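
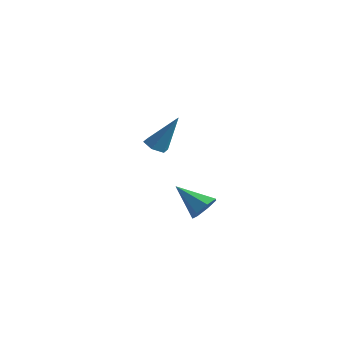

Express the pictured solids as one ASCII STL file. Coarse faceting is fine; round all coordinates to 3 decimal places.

solid 
facet normal 0.816 0.127 -0.565
outer loop
vertex 0.733 -0.015 -2.614
vertex 0.319 -0.335 -3.284
vertex 0.369 0.474 -3.03
endloop
endfacet
facet normal -0.015 0.641 0.767
outer loop
vertex 0.733 -0.015 -2.614
vertex 0.369 0.474 -3.03
vertex -1.279 -0.585 -2.176
endloop
endfacet
facet normal 0.815 0.127 -0.566
outer loop
vertex 0.369 0.474 -3.03
vertex 0.319 -0.335 -3.284
vertex -0.033 0.353 -3.636
endloop
endfacet
facet normal -0.480 0.865 0.146
outer loop
vertex 0.369 0.474 -3.03
vertex -0.033 0.353 -3.636
vertex -1.279 -0.585 -2.176
endloop
endfacet
facet normal 0.815 0.128 -0.565
outer loop
vertex -0.033 0.353 -3.636
vertex 0.319 -0.335 -3.284
vertex -0.17 -0.286 -3.978
endloop
endfacet
facet normal -0.808 0.403 -0.430
outer loop
vertex -0.033 0.353 -3.636
vertex -0.17 -0.286 -3.978
vertex -1.279 -0.585 -2.176
endloop
endfacet
facet normal 0.815 0.126 -0.565
outer loop
vertex -0.17 -0.286 -3.978
vertex 0.319 -0.335 -3.284
vertex 0.061 -0.963 -3.796
endloop
endfacet
facet normal -0.750 -0.398 -0.528
outer loop
vertex -0.17 -0.286 -3.978
vertex 0.061 -0.963 -3.796
vertex -1.279 -0.585 -2.176
endloop
endfacet
facet normal 0.815 0.126 -0.566
outer loop
vertex 0.061 -0.963 -3.796
vertex 0.319 -0.335 -3.284
vertex 0.486 -1.167 -3.229
endloop
endfacet
facet normal -0.351 -0.933 -0.073
outer loop
vertex 0.061 -0.963 -3.796
vertex 0.486 -1.167 -3.229
vertex -1.279 -0.585 -2.176
endloop
endfacet
facet normal 0.815 0.126 -0.565
outer loop
vertex 0.486 -1.167 -3.229
vertex 0.319 -0.335 -3.284
vertex 0.785 -0.745 -2.703
endloop
endfacet
facet normal 0.089 -0.801 0.592
outer loop
vertex 0.486 -1.167 -3.229
vertex 0.785 -0.745 -2.703
vertex -1.279 -0.585 -2.176
endloop
endfacet
facet normal 0.816 0.127 -0.565
outer loop
vertex 0.785 -0.745 -2.703
vertex 0.319 -0.335 -3.284
vertex 0.733 -0.015 -2.614
endloop
endfacet
facet normal 0.239 -0.101 0.966
outer loop
vertex 0.785 -0.745 -2.703
vertex 0.733 -0.015 -2.614
vertex -1.279 -0.585 -2.176
endloop
endfacet
facet normal -0.408 -0.285 -0.868
outer loop
vertex 0.333 -3.145 1.76
vertex -0.011 -3.612 2.075
vertex -0.268 -3.009 1.998
endloop
endfacet
facet normal 0.179 0.978 -0.106
outer loop
vertex 0.333 -3.145 1.76
vertex -0.268 -3.009 1.998
vertex 0.851 -3.008 3.905
endloop
endfacet
facet normal -0.409 -0.285 -0.867
outer loop
vertex -0.268 -3.009 1.998
vertex -0.011 -3.612 2.075
vertex -0.611 -3.475 2.313
endloop
endfacet
facet normal -0.617 0.699 0.362
outer loop
vertex -0.268 -3.009 1.998
vertex -0.611 -3.475 2.313
vertex 0.851 -3.008 3.905
endloop
endfacet
facet normal -0.409 -0.286 -0.867
outer loop
vertex -0.611 -3.475 2.313
vertex -0.011 -3.612 2.075
vertex -0.355 -4.078 2.391
endloop
endfacet
facet normal -0.691 -0.203 0.694
outer loop
vertex -0.611 -3.475 2.313
vertex -0.355 -4.078 2.391
vertex 0.851 -3.008 3.905
endloop
endfacet
facet normal -0.408 -0.286 -0.867
outer loop
vertex -0.355 -4.078 2.391
vertex -0.011 -3.612 2.075
vertex 0.246 -4.215 2.153
endloop
endfacet
facet normal 0.033 -0.828 0.559
outer loop
vertex -0.355 -4.078 2.391
vertex 0.246 -4.215 2.153
vertex 0.851 -3.008 3.905
endloop
endfacet
facet normal -0.407 -0.286 -0.867
outer loop
vertex 0.246 -4.215 2.153
vertex -0.011 -3.612 2.075
vertex 0.589 -3.748 1.838
endloop
endfacet
facet normal 0.831 -0.549 0.091
outer loop
vertex 0.246 -4.215 2.153
vertex 0.589 -3.748 1.838
vertex 0.851 -3.008 3.905
endloop
endfacet
facet normal -0.407 -0.285 -0.868
outer loop
vertex 0.589 -3.748 1.838
vertex -0.011 -3.612 2.075
vertex 0.333 -3.145 1.76
endloop
endfacet
facet normal 0.904 0.353 -0.241
outer loop
vertex 0.589 -3.748 1.838
vertex 0.333 -3.145 1.76
vertex 0.851 -3.008 3.905
endloop
endfacet

endsolid


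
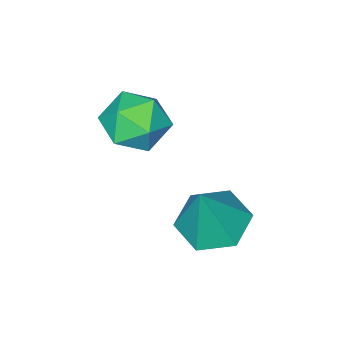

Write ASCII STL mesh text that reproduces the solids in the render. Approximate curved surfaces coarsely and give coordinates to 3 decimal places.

solid 
facet normal -0.366 -0.121 -0.923
outer loop
vertex -3.309 1.97 -3.326
vertex -4.057 2.662 -3.12
vertex -3.152 2.98 -3.521
endloop
endfacet
facet normal 0.987 -0.138 0.081
outer loop
vertex -3.309 1.97 -3.326
vertex -3.152 2.98 -3.521
vertex -3.343 2.898 -1.32
endloop
endfacet
facet normal -0.367 -0.120 -0.923
outer loop
vertex -3.152 2.98 -3.521
vertex -4.057 2.662 -3.12
vertex -3.9 3.672 -3.314
endloop
endfacet
facet normal 0.689 0.719 0.087
outer loop
vertex -3.152 2.98 -3.521
vertex -3.9 3.672 -3.314
vertex -3.343 2.898 -1.32
endloop
endfacet
facet normal -0.366 -0.120 -0.923
outer loop
vertex -3.9 3.672 -3.314
vertex -4.057 2.662 -3.12
vertex -4.806 3.354 -2.913
endloop
endfacet
facet normal -0.145 0.908 0.393
outer loop
vertex -3.9 3.672 -3.314
vertex -4.806 3.354 -2.913
vertex -3.343 2.898 -1.32
endloop
endfacet
facet normal -0.366 -0.120 -0.923
outer loop
vertex -4.806 3.354 -2.913
vertex -4.057 2.662 -3.12
vertex -4.963 2.345 -2.719
endloop
endfacet
facet normal -0.680 0.239 0.693
outer loop
vertex -4.806 3.354 -2.913
vertex -4.963 2.345 -2.719
vertex -3.343 2.898 -1.32
endloop
endfacet
facet normal -0.366 -0.121 -0.923
outer loop
vertex -4.963 2.345 -2.719
vertex -4.057 2.662 -3.12
vertex -4.214 1.653 -2.925
endloop
endfacet
facet normal -0.382 -0.618 0.687
outer loop
vertex -4.963 2.345 -2.719
vertex -4.214 1.653 -2.925
vertex -3.343 2.898 -1.32
endloop
endfacet
facet normal -0.366 -0.121 -0.923
outer loop
vertex -4.214 1.653 -2.925
vertex -4.057 2.662 -3.12
vertex -3.309 1.97 -3.326
endloop
endfacet
facet normal 0.451 -0.807 0.381
outer loop
vertex -4.214 1.653 -2.925
vertex -3.309 1.97 -3.326
vertex -3.343 2.898 -1.32
endloop
endfacet
facet normal -0.300 0.823 0.483
outer loop
vertex -4.216 0.991 -0.374
vertex -3.946 0.568 0.514
vertex -3.272 1.123 -0.013
endloop
endfacet
facet normal -0.071 0.982 -0.174
outer loop
vertex -4.216 0.991 -0.374
vertex -3.272 1.123 -0.013
vertex -3.417 0.937 -1.005
endloop
endfacet
facet normal -0.464 0.612 -0.640
outer loop
vertex -4.216 0.991 -0.374
vertex -3.417 0.937 -1.005
vertex -4.181 0.267 -1.092
endloop
endfacet
facet normal -0.936 0.224 -0.272
outer loop
vertex -4.216 0.991 -0.374
vertex -4.181 0.267 -1.092
vertex -4.508 0.039 -0.153
endloop
endfacet
facet normal -0.834 0.354 0.422
outer loop
vertex -4.216 0.991 -0.374
vertex -4.508 0.039 -0.153
vertex -3.946 0.568 0.514
endloop
endfacet
facet normal 0.605 0.762 -0.231
outer loop
vertex -3.417 0.937 -1.005
vertex -3.272 1.123 -0.013
vertex -2.652 0.481 -0.507
endloop
endfacet
facet normal 0.235 0.504 0.831
outer loop
vertex -3.272 1.123 -0.013
vertex -3.946 0.568 0.514
vertex -2.979 0.253 0.432
endloop
endfacet
facet normal -0.630 -0.256 0.733
outer loop
vertex -3.946 0.568 0.514
vertex -4.508 0.039 -0.153
vertex -3.743 -0.417 0.345
endloop
endfacet
facet normal -0.794 -0.467 -0.390
outer loop
vertex -4.508 0.039 -0.153
vertex -4.181 0.267 -1.092
vertex -3.888 -0.603 -0.647
endloop
endfacet
facet normal -0.031 0.163 -0.986
outer loop
vertex -4.181 0.267 -1.092
vertex -3.417 0.937 -1.005
vertex -3.214 -0.048 -1.174
endloop
endfacet
facet normal 0.936 -0.224 0.272
outer loop
vertex -2.944 -0.471 -0.286
vertex -2.652 0.481 -0.507
vertex -2.979 0.253 0.432
endloop
endfacet
facet normal 0.464 -0.612 0.640
outer loop
vertex -2.944 -0.471 -0.286
vertex -2.979 0.253 0.432
vertex -3.743 -0.417 0.345
endloop
endfacet
facet normal 0.071 -0.982 0.174
outer loop
vertex -2.944 -0.471 -0.286
vertex -3.743 -0.417 0.345
vertex -3.888 -0.603 -0.647
endloop
endfacet
facet normal 0.300 -0.823 -0.483
outer loop
vertex -2.944 -0.471 -0.286
vertex -3.888 -0.603 -0.647
vertex -3.214 -0.048 -1.174
endloop
endfacet
facet normal 0.834 -0.354 -0.422
outer loop
vertex -2.944 -0.471 -0.286
vertex -3.214 -0.048 -1.174
vertex -2.652 0.481 -0.507
endloop
endfacet
facet normal 0.794 0.467 0.390
outer loop
vertex -2.979 0.253 0.432
vertex -2.652 0.481 -0.507
vertex -3.272 1.123 -0.013
endloop
endfacet
facet normal 0.031 -0.163 0.986
outer loop
vertex -3.743 -0.417 0.345
vertex -2.979 0.253 0.432
vertex -3.946 0.568 0.514
endloop
endfacet
facet normal -0.605 -0.762 0.231
outer loop
vertex -3.888 -0.603 -0.647
vertex -3.743 -0.417 0.345
vertex -4.508 0.039 -0.153
endloop
endfacet
facet normal -0.235 -0.504 -0.831
outer loop
vertex -3.214 -0.048 -1.174
vertex -3.888 -0.603 -0.647
vertex -4.181 0.267 -1.092
endloop
endfacet
facet normal 0.630 0.256 -0.733
outer loop
vertex -2.652 0.481 -0.507
vertex -3.214 -0.048 -1.174
vertex -3.417 0.937 -1.005
endloop
endfacet

endsolid


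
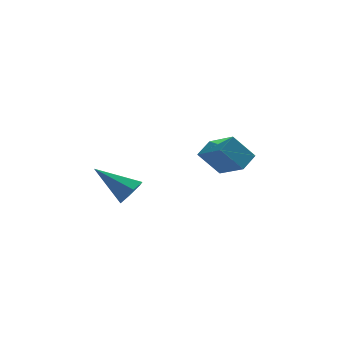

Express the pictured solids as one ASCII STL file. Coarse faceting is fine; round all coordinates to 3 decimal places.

solid 
facet normal 0.727 -0.386 -0.568
outer loop
vertex -0.253 -4.003 2.273
vertex -0.647 -3.986 1.757
vertex -0.269 -3.476 1.894
endloop
endfacet
facet normal 0.428 0.536 0.727
outer loop
vertex -0.253 -4.003 2.273
vertex -0.269 -3.476 1.894
vertex -1.913 -3.314 2.743
endloop
endfacet
facet normal 0.727 -0.387 -0.567
outer loop
vertex -0.269 -3.476 1.894
vertex -0.647 -3.986 1.757
vertex -0.663 -3.459 1.377
endloop
endfacet
facet normal 0.083 0.996 -0.030
outer loop
vertex -0.269 -3.476 1.894
vertex -0.663 -3.459 1.377
vertex -1.913 -3.314 2.743
endloop
endfacet
facet normal 0.727 -0.387 -0.567
outer loop
vertex -0.663 -3.459 1.377
vertex -0.647 -3.986 1.757
vertex -1.041 -3.969 1.24
endloop
endfacet
facet normal -0.570 0.579 -0.583
outer loop
vertex -0.663 -3.459 1.377
vertex -1.041 -3.969 1.24
vertex -1.913 -3.314 2.743
endloop
endfacet
facet normal 0.727 -0.387 -0.567
outer loop
vertex -1.041 -3.969 1.24
vertex -0.647 -3.986 1.757
vertex -1.026 -4.497 1.62
endloop
endfacet
facet normal -0.876 -0.298 -0.379
outer loop
vertex -1.041 -3.969 1.24
vertex -1.026 -4.497 1.62
vertex -1.913 -3.314 2.743
endloop
endfacet
facet normal 0.727 -0.387 -0.568
outer loop
vertex -1.026 -4.497 1.62
vertex -0.647 -3.986 1.757
vertex -0.632 -4.514 2.136
endloop
endfacet
facet normal -0.530 -0.758 0.380
outer loop
vertex -1.026 -4.497 1.62
vertex -0.632 -4.514 2.136
vertex -1.913 -3.314 2.743
endloop
endfacet
facet normal 0.727 -0.387 -0.568
outer loop
vertex -0.632 -4.514 2.136
vertex -0.647 -3.986 1.757
vertex -0.253 -4.003 2.273
endloop
endfacet
facet normal 0.122 -0.341 0.932
outer loop
vertex -0.632 -4.514 2.136
vertex -0.253 -4.003 2.273
vertex -1.913 -3.314 2.743
endloop
endfacet
facet normal -0.642 0.063 0.764
outer loop
vertex 2.84 -2.441 3.051
vertex 3.391 -1.863 3.466
vertex 2.148 -1.295 2.375
endloop
endfacet
facet normal -0.612 -0.642 -0.462
outer loop
vertex 2.989 -1.377 1.374
vertex 2.84 -2.441 3.051
vertex 2.148 -1.295 2.375
endloop
endfacet
facet normal -0.642 0.062 0.764
outer loop
vertex 2.148 -1.295 2.375
vertex 3.391 -1.863 3.466
vertex 2.699 -0.717 2.791
endloop
endfacet
facet normal -0.462 0.764 -0.450
outer loop
vertex 2.699 -0.717 2.791
vertex 2.989 -1.377 1.374
vertex 2.148 -1.295 2.375
endloop
endfacet
facet normal 0.462 -0.764 0.451
outer loop
vertex 2.84 -2.441 3.051
vertex 4.232 -1.945 2.465
vertex 3.391 -1.863 3.466
endloop
endfacet
facet normal -0.612 -0.642 -0.462
outer loop
vertex 3.681 -2.523 2.049
vertex 2.84 -2.441 3.051
vertex 2.989 -1.377 1.374
endloop
endfacet
facet normal 0.462 -0.764 0.450
outer loop
vertex 3.681 -2.523 2.049
vertex 4.232 -1.945 2.465
vertex 2.84 -2.441 3.051
endloop
endfacet
facet normal 0.612 0.642 0.462
outer loop
vertex 3.391 -1.863 3.466
vertex 4.232 -1.945 2.465
vertex 2.699 -0.717 2.791
endloop
endfacet
facet normal -0.462 0.764 -0.450
outer loop
vertex 3.54 -0.799 1.789
vertex 2.989 -1.377 1.374
vertex 2.699 -0.717 2.791
endloop
endfacet
facet normal 0.612 0.642 0.461
outer loop
vertex 2.699 -0.717 2.791
vertex 4.232 -1.945 2.465
vertex 3.54 -0.799 1.789
endloop
endfacet
facet normal 0.642 -0.063 -0.764
outer loop
vertex 3.54 -0.799 1.789
vertex 3.681 -2.523 2.049
vertex 2.989 -1.377 1.374
endloop
endfacet
facet normal 0.642 -0.063 -0.764
outer loop
vertex 4.232 -1.945 2.465
vertex 3.681 -2.523 2.049
vertex 3.54 -0.799 1.789
endloop
endfacet

endsolid


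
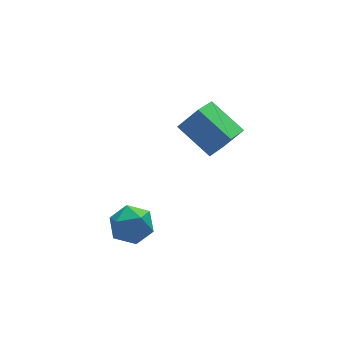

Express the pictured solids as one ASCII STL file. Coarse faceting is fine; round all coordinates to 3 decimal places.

solid 
facet normal -0.655 0.118 -0.746
outer loop
vertex 2.704 -1.898 1.329
vertex 1.821 -0.414 2.34
vertex 3.807 -0.709 0.548
endloop
endfacet
facet normal 0.441 -0.741 -0.505
outer loop
vertex 4.679 -0.866 1.54
vertex 2.704 -1.898 1.329
vertex 3.807 -0.709 0.548
endloop
endfacet
facet normal -0.656 0.118 -0.746
outer loop
vertex 3.807 -0.709 0.548
vertex 1.821 -0.414 2.34
vertex 2.924 0.774 1.558
endloop
endfacet
facet normal 0.613 0.660 -0.434
outer loop
vertex 2.924 0.774 1.558
vertex 4.679 -0.866 1.54
vertex 3.807 -0.709 0.548
endloop
endfacet
facet normal -0.613 -0.660 0.434
outer loop
vertex 2.704 -1.898 1.329
vertex 2.693 -0.571 3.332
vertex 1.821 -0.414 2.34
endloop
endfacet
facet normal 0.442 -0.742 -0.504
outer loop
vertex 3.576 -2.054 2.322
vertex 2.704 -1.898 1.329
vertex 4.679 -0.866 1.54
endloop
endfacet
facet normal -0.613 -0.660 0.434
outer loop
vertex 3.576 -2.054 2.322
vertex 2.693 -0.571 3.332
vertex 2.704 -1.898 1.329
endloop
endfacet
facet normal -0.441 0.742 0.505
outer loop
vertex 1.821 -0.414 2.34
vertex 2.693 -0.571 3.332
vertex 2.924 0.774 1.558
endloop
endfacet
facet normal 0.613 0.660 -0.434
outer loop
vertex 3.796 0.618 2.551
vertex 4.679 -0.866 1.54
vertex 2.924 0.774 1.558
endloop
endfacet
facet normal -0.442 0.742 0.505
outer loop
vertex 2.924 0.774 1.558
vertex 2.693 -0.571 3.332
vertex 3.796 0.618 2.551
endloop
endfacet
facet normal 0.656 -0.118 0.746
outer loop
vertex 3.796 0.618 2.551
vertex 3.576 -2.054 2.322
vertex 4.679 -0.866 1.54
endloop
endfacet
facet normal 0.655 -0.118 0.746
outer loop
vertex 2.693 -0.571 3.332
vertex 3.576 -2.054 2.322
vertex 3.796 0.618 2.551
endloop
endfacet
facet normal -0.781 0.395 -0.484
outer loop
vertex -1.67 -3.192 -1.074
vertex -2.293 -3.885 -0.634
vertex -2.122 -2.98 -0.172
endloop
endfacet
facet normal -0.286 0.891 -0.353
outer loop
vertex -1.67 -3.192 -1.074
vertex -2.122 -2.98 -0.172
vertex -1.135 -2.725 -0.327
endloop
endfacet
facet normal 0.324 0.680 -0.657
outer loop
vertex -1.67 -3.192 -1.074
vertex -1.135 -2.725 -0.327
vertex -0.697 -3.473 -0.885
endloop
endfacet
facet normal 0.205 0.054 -0.977
outer loop
vertex -1.67 -3.192 -1.074
vertex -0.697 -3.473 -0.885
vertex -1.413 -4.189 -1.075
endloop
endfacet
facet normal -0.478 -0.122 -0.870
outer loop
vertex -1.67 -3.192 -1.074
vertex -1.413 -4.189 -1.075
vertex -2.293 -3.885 -0.634
endloop
endfacet
facet normal -0.181 0.917 0.354
outer loop
vertex -1.135 -2.725 -0.327
vertex -2.122 -2.98 -0.172
vertex -1.427 -3.131 0.575
endloop
endfacet
facet normal -0.983 0.114 0.141
outer loop
vertex -2.122 -2.98 -0.172
vertex -2.293 -3.885 -0.634
vertex -2.143 -3.847 0.385
endloop
endfacet
facet normal -0.493 -0.723 -0.485
outer loop
vertex -2.293 -3.885 -0.634
vertex -1.413 -4.189 -1.075
vertex -1.705 -4.595 -0.173
endloop
endfacet
facet normal 0.612 -0.438 -0.658
outer loop
vertex -1.413 -4.189 -1.075
vertex -0.697 -3.473 -0.885
vertex -0.718 -4.34 -0.328
endloop
endfacet
facet normal 0.805 0.576 -0.140
outer loop
vertex -0.697 -3.473 -0.885
vertex -1.135 -2.725 -0.327
vertex -0.547 -3.435 0.134
endloop
endfacet
facet normal -0.205 -0.054 0.977
outer loop
vertex -1.17 -4.128 0.574
vertex -1.427 -3.131 0.575
vertex -2.143 -3.847 0.385
endloop
endfacet
facet normal -0.324 -0.680 0.657
outer loop
vertex -1.17 -4.128 0.574
vertex -2.143 -3.847 0.385
vertex -1.705 -4.595 -0.173
endloop
endfacet
facet normal 0.286 -0.891 0.353
outer loop
vertex -1.17 -4.128 0.574
vertex -1.705 -4.595 -0.173
vertex -0.718 -4.34 -0.328
endloop
endfacet
facet normal 0.781 -0.395 0.484
outer loop
vertex -1.17 -4.128 0.574
vertex -0.718 -4.34 -0.328
vertex -0.547 -3.435 0.134
endloop
endfacet
facet normal 0.478 0.122 0.870
outer loop
vertex -1.17 -4.128 0.574
vertex -0.547 -3.435 0.134
vertex -1.427 -3.131 0.575
endloop
endfacet
facet normal -0.612 0.438 0.658
outer loop
vertex -2.143 -3.847 0.385
vertex -1.427 -3.131 0.575
vertex -2.122 -2.98 -0.172
endloop
endfacet
facet normal -0.805 -0.576 0.140
outer loop
vertex -1.705 -4.595 -0.173
vertex -2.143 -3.847 0.385
vertex -2.293 -3.885 -0.634
endloop
endfacet
facet normal 0.181 -0.917 -0.354
outer loop
vertex -0.718 -4.34 -0.328
vertex -1.705 -4.595 -0.173
vertex -1.413 -4.189 -1.075
endloop
endfacet
facet normal 0.983 -0.114 -0.141
outer loop
vertex -0.547 -3.435 0.134
vertex -0.718 -4.34 -0.328
vertex -0.697 -3.473 -0.885
endloop
endfacet
facet normal 0.493 0.723 0.485
outer loop
vertex -1.427 -3.131 0.575
vertex -0.547 -3.435 0.134
vertex -1.135 -2.725 -0.327
endloop
endfacet

endsolid


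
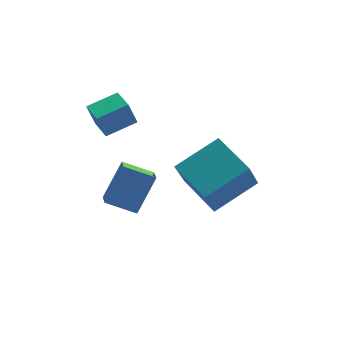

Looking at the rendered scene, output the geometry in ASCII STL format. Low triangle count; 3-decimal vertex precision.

solid 
facet normal -0.956 -0.060 -0.286
outer loop
vertex -4.113 2.317 1.66
vertex -4.152 3.451 1.553
vertex -3.788 2.227 0.592
endloop
endfacet
facet normal 0.034 -0.995 0.094
outer loop
vertex -2.468 2.309 0.987
vertex -4.113 2.317 1.66
vertex -3.788 2.227 0.592
endloop
endfacet
facet normal -0.956 -0.060 -0.286
outer loop
vertex -3.788 2.227 0.592
vertex -4.152 3.451 1.553
vertex -3.827 3.361 0.485
endloop
endfacet
facet normal 0.290 -0.080 -0.954
outer loop
vertex -3.827 3.361 0.485
vertex -2.468 2.309 0.987
vertex -3.788 2.227 0.592
endloop
endfacet
facet normal -0.290 0.080 0.954
outer loop
vertex -4.113 2.317 1.66
vertex -2.832 3.533 1.948
vertex -4.152 3.451 1.553
endloop
endfacet
facet normal 0.034 -0.995 0.094
outer loop
vertex -2.793 2.399 2.055
vertex -4.113 2.317 1.66
vertex -2.468 2.309 0.987
endloop
endfacet
facet normal -0.290 0.080 0.954
outer loop
vertex -2.793 2.399 2.055
vertex -2.832 3.533 1.948
vertex -4.113 2.317 1.66
endloop
endfacet
facet normal -0.034 0.995 -0.094
outer loop
vertex -4.152 3.451 1.553
vertex -2.832 3.533 1.948
vertex -3.827 3.361 0.485
endloop
endfacet
facet normal 0.290 -0.080 -0.954
outer loop
vertex -2.507 3.443 0.88
vertex -2.468 2.309 0.987
vertex -3.827 3.361 0.485
endloop
endfacet
facet normal -0.034 0.995 -0.094
outer loop
vertex -3.827 3.361 0.485
vertex -2.832 3.533 1.948
vertex -2.507 3.443 0.88
endloop
endfacet
facet normal 0.956 0.060 0.286
outer loop
vertex -2.507 3.443 0.88
vertex -2.793 2.399 2.055
vertex -2.468 2.309 0.987
endloop
endfacet
facet normal 0.956 0.060 0.286
outer loop
vertex -2.832 3.533 1.948
vertex -2.793 2.399 2.055
vertex -2.507 3.443 0.88
endloop
endfacet
facet normal -0.536 -0.281 -0.796
outer loop
vertex -2.784 1.593 -3.999
vertex -3.931 2.19 -3.438
vertex -2.557 2.463 -4.459
endloop
endfacet
facet normal 0.814 -0.423 -0.399
outer loop
vertex -1.549 2.99 -2.962
vertex -2.784 1.593 -3.999
vertex -2.557 2.463 -4.459
endloop
endfacet
facet normal -0.536 -0.280 -0.796
outer loop
vertex -2.557 2.463 -4.459
vertex -3.931 2.19 -3.438
vertex -3.704 3.06 -3.897
endloop
endfacet
facet normal 0.225 0.861 -0.455
outer loop
vertex -3.704 3.06 -3.897
vertex -1.549 2.99 -2.962
vertex -2.557 2.463 -4.459
endloop
endfacet
facet normal -0.226 -0.861 0.455
outer loop
vertex -2.784 1.593 -3.999
vertex -2.923 2.717 -1.941
vertex -3.931 2.19 -3.438
endloop
endfacet
facet normal 0.814 -0.423 -0.399
outer loop
vertex -1.776 2.12 -2.503
vertex -2.784 1.593 -3.999
vertex -1.549 2.99 -2.962
endloop
endfacet
facet normal -0.225 -0.861 0.455
outer loop
vertex -1.776 2.12 -2.503
vertex -2.923 2.717 -1.941
vertex -2.784 1.593 -3.999
endloop
endfacet
facet normal -0.814 0.423 0.399
outer loop
vertex -3.931 2.19 -3.438
vertex -2.923 2.717 -1.941
vertex -3.704 3.06 -3.897
endloop
endfacet
facet normal 0.226 0.861 -0.455
outer loop
vertex -2.696 3.587 -2.401
vertex -1.549 2.99 -2.962
vertex -3.704 3.06 -3.897
endloop
endfacet
facet normal -0.813 0.423 0.399
outer loop
vertex -3.704 3.06 -3.897
vertex -2.923 2.717 -1.941
vertex -2.696 3.587 -2.401
endloop
endfacet
facet normal 0.536 0.280 0.797
outer loop
vertex -2.696 3.587 -2.401
vertex -1.776 2.12 -2.503
vertex -1.549 2.99 -2.962
endloop
endfacet
facet normal 0.536 0.281 0.796
outer loop
vertex -2.923 2.717 -1.941
vertex -1.776 2.12 -2.503
vertex -2.696 3.587 -2.401
endloop
endfacet
facet normal -0.356 -0.354 0.865
outer loop
vertex 0.863 -0.965 -0.251
vertex 0.338 0.878 0.287
vertex -1.074 -1.25 -1.164
endloop
endfacet
facet normal 0.264 -0.926 -0.270
outer loop
vertex -0.398 -0.578 -2.807
vertex 0.863 -0.965 -0.251
vertex -1.074 -1.25 -1.164
endloop
endfacet
facet normal -0.355 -0.354 0.865
outer loop
vertex -1.074 -1.25 -1.164
vertex 0.338 0.878 0.287
vertex -1.599 0.592 -0.626
endloop
endfacet
facet normal -0.897 -0.132 -0.423
outer loop
vertex -1.599 0.592 -0.626
vertex -0.398 -0.578 -2.807
vertex -1.074 -1.25 -1.164
endloop
endfacet
facet normal 0.897 0.132 0.423
outer loop
vertex 0.863 -0.965 -0.251
vertex 1.014 1.55 -1.356
vertex 0.338 0.878 0.287
endloop
endfacet
facet normal 0.264 -0.926 -0.271
outer loop
vertex 1.539 -0.292 -1.894
vertex 0.863 -0.965 -0.251
vertex -0.398 -0.578 -2.807
endloop
endfacet
facet normal 0.897 0.132 0.423
outer loop
vertex 1.539 -0.292 -1.894
vertex 1.014 1.55 -1.356
vertex 0.863 -0.965 -0.251
endloop
endfacet
facet normal -0.264 0.926 0.270
outer loop
vertex 0.338 0.878 0.287
vertex 1.014 1.55 -1.356
vertex -1.599 0.592 -0.626
endloop
endfacet
facet normal -0.897 -0.132 -0.423
outer loop
vertex -0.923 1.265 -2.269
vertex -0.398 -0.578 -2.807
vertex -1.599 0.592 -0.626
endloop
endfacet
facet normal -0.264 0.926 0.271
outer loop
vertex -1.599 0.592 -0.626
vertex 1.014 1.55 -1.356
vertex -0.923 1.265 -2.269
endloop
endfacet
facet normal 0.356 0.354 -0.865
outer loop
vertex -0.923 1.265 -2.269
vertex 1.539 -0.292 -1.894
vertex -0.398 -0.578 -2.807
endloop
endfacet
facet normal 0.356 0.354 -0.865
outer loop
vertex 1.014 1.55 -1.356
vertex 1.539 -0.292 -1.894
vertex -0.923 1.265 -2.269
endloop
endfacet

endsolid


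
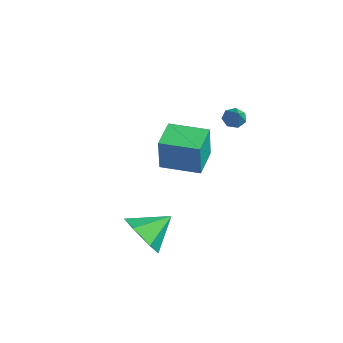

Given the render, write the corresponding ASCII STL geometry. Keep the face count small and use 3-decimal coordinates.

solid 
facet normal -0.698 0.278 -0.660
outer loop
vertex 1.266 1.23 1.089
vertex 0.922 1.257 1.464
vertex 1.232 1.622 1.29
endloop
endfacet
facet normal 0.915 0.244 -0.321
outer loop
vertex 1.266 1.23 1.089
vertex 1.232 1.622 1.29
vertex 1.758 0.923 2.256
endloop
endfacet
facet normal -0.698 0.278 -0.660
outer loop
vertex 1.232 1.622 1.29
vertex 0.922 1.257 1.464
vertex 0.965 1.74 1.622
endloop
endfacet
facet normal 0.609 0.762 0.219
outer loop
vertex 1.232 1.622 1.29
vertex 0.965 1.74 1.622
vertex 1.758 0.923 2.256
endloop
endfacet
facet normal -0.697 0.278 -0.661
outer loop
vertex 0.965 1.74 1.622
vertex 0.922 1.257 1.464
vertex 0.665 1.494 1.835
endloop
endfacet
facet normal 0.032 0.632 0.774
outer loop
vertex 0.965 1.74 1.622
vertex 0.665 1.494 1.835
vertex 1.758 0.923 2.256
endloop
endfacet
facet normal -0.697 0.279 -0.661
outer loop
vertex 0.665 1.494 1.835
vertex 0.922 1.257 1.464
vertex 0.558 1.07 1.769
endloop
endfacet
facet normal -0.381 -0.048 0.923
outer loop
vertex 0.665 1.494 1.835
vertex 0.558 1.07 1.769
vertex 1.758 0.923 2.256
endloop
endfacet
facet normal -0.697 0.279 -0.660
outer loop
vertex 0.558 1.07 1.769
vertex 0.922 1.257 1.464
vertex 0.725 0.787 1.473
endloop
endfacet
facet normal -0.319 -0.768 0.555
outer loop
vertex 0.558 1.07 1.769
vertex 0.725 0.787 1.473
vertex 1.758 0.923 2.256
endloop
endfacet
facet normal -0.698 0.280 -0.660
outer loop
vertex 0.725 0.787 1.473
vertex 0.922 1.257 1.464
vertex 1.04 0.858 1.17
endloop
endfacet
facet normal 0.170 -0.984 -0.054
outer loop
vertex 0.725 0.787 1.473
vertex 1.04 0.858 1.17
vertex 1.758 0.923 2.256
endloop
endfacet
facet normal -0.697 0.280 -0.660
outer loop
vertex 1.04 0.858 1.17
vertex 0.922 1.257 1.464
vertex 1.266 1.23 1.089
endloop
endfacet
facet normal 0.720 -0.534 -0.444
outer loop
vertex 1.04 0.858 1.17
vertex 1.266 1.23 1.089
vertex 1.758 0.923 2.256
endloop
endfacet
facet normal -0.089 -0.846 -0.526
outer loop
vertex 4.308 -4.516 -2.044
vertex 3.295 -4.326 -2.179
vertex 3.987 -3.97 -2.869
endloop
endfacet
facet normal 0.855 0.519 0.011
outer loop
vertex 4.308 -4.516 -2.044
vertex 3.987 -3.97 -2.869
vertex 3.425 -3.074 -1.401
endloop
endfacet
facet normal -0.089 -0.846 -0.525
outer loop
vertex 3.987 -3.97 -2.869
vertex 3.295 -4.326 -2.179
vertex 2.973 -3.78 -3.004
endloop
endfacet
facet normal 0.222 0.868 -0.445
outer loop
vertex 3.987 -3.97 -2.869
vertex 2.973 -3.78 -3.004
vertex 3.425 -3.074 -1.401
endloop
endfacet
facet normal -0.089 -0.846 -0.525
outer loop
vertex 2.973 -3.78 -3.004
vertex 3.295 -4.326 -2.179
vertex 2.281 -4.136 -2.314
endloop
endfacet
facet normal -0.587 0.789 -0.182
outer loop
vertex 2.973 -3.78 -3.004
vertex 2.281 -4.136 -2.314
vertex 3.425 -3.074 -1.401
endloop
endfacet
facet normal -0.089 -0.846 -0.525
outer loop
vertex 2.281 -4.136 -2.314
vertex 3.295 -4.326 -2.179
vertex 2.603 -4.682 -1.489
endloop
endfacet
facet normal -0.763 0.361 0.536
outer loop
vertex 2.281 -4.136 -2.314
vertex 2.603 -4.682 -1.489
vertex 3.425 -3.074 -1.401
endloop
endfacet
facet normal -0.089 -0.846 -0.526
outer loop
vertex 2.603 -4.682 -1.489
vertex 3.295 -4.326 -2.179
vertex 3.616 -4.872 -1.354
endloop
endfacet
facet normal -0.130 0.012 0.991
outer loop
vertex 2.603 -4.682 -1.489
vertex 3.616 -4.872 -1.354
vertex 3.425 -3.074 -1.401
endloop
endfacet
facet normal -0.089 -0.846 -0.526
outer loop
vertex 3.616 -4.872 -1.354
vertex 3.295 -4.326 -2.179
vertex 4.308 -4.516 -2.044
endloop
endfacet
facet normal 0.679 0.091 0.728
outer loop
vertex 3.616 -4.872 -1.354
vertex 4.308 -4.516 -2.044
vertex 3.425 -3.074 -1.401
endloop
endfacet
facet normal -0.669 0.710 0.221
outer loop
vertex -1.662 -0.289 0.242
vertex -0.399 0.921 0.18
vertex -1.964 -0.057 -1.415
endloop
endfacet
facet normal -0.722 -0.691 0.035
outer loop
vertex -0.981 -1.101 -1.74
vertex -1.662 -0.289 0.242
vertex -1.964 -0.057 -1.415
endloop
endfacet
facet normal -0.669 0.710 0.221
outer loop
vertex -1.964 -0.057 -1.415
vertex -0.399 0.921 0.18
vertex -0.701 1.152 -1.477
endloop
endfacet
facet normal -0.178 0.136 -0.975
outer loop
vertex -0.701 1.152 -1.477
vertex -0.981 -1.101 -1.74
vertex -1.964 -0.057 -1.415
endloop
endfacet
facet normal 0.178 -0.136 0.975
outer loop
vertex -1.662 -0.289 0.242
vertex 0.584 -0.123 -0.145
vertex -0.399 0.921 0.18
endloop
endfacet
facet normal -0.722 -0.691 0.035
outer loop
vertex -0.679 -1.332 -0.083
vertex -1.662 -0.289 0.242
vertex -0.981 -1.101 -1.74
endloop
endfacet
facet normal 0.178 -0.136 0.975
outer loop
vertex -0.679 -1.332 -0.083
vertex 0.584 -0.123 -0.145
vertex -1.662 -0.289 0.242
endloop
endfacet
facet normal 0.722 0.691 -0.035
outer loop
vertex -0.399 0.921 0.18
vertex 0.584 -0.123 -0.145
vertex -0.701 1.152 -1.477
endloop
endfacet
facet normal -0.178 0.136 -0.975
outer loop
vertex 0.282 0.109 -1.802
vertex -0.981 -1.101 -1.74
vertex -0.701 1.152 -1.477
endloop
endfacet
facet normal 0.722 0.691 -0.035
outer loop
vertex -0.701 1.152 -1.477
vertex 0.584 -0.123 -0.145
vertex 0.282 0.109 -1.802
endloop
endfacet
facet normal 0.669 -0.710 -0.221
outer loop
vertex 0.282 0.109 -1.802
vertex -0.679 -1.332 -0.083
vertex -0.981 -1.101 -1.74
endloop
endfacet
facet normal 0.669 -0.710 -0.221
outer loop
vertex 0.584 -0.123 -0.145
vertex -0.679 -1.332 -0.083
vertex 0.282 0.109 -1.802
endloop
endfacet

endsolid


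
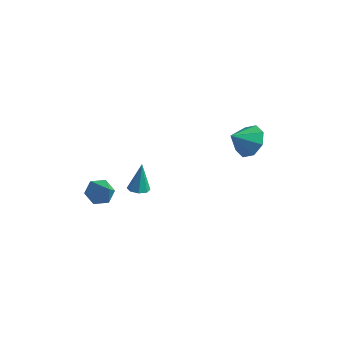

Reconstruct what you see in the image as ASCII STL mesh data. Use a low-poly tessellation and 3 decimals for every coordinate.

solid 
facet normal 0.365 0.731 -0.576
outer loop
vertex 5.037 3.165 3.494
vertex 4.192 3.384 3.236
vertex 4.745 3.64 3.912
endloop
endfacet
facet normal 0.458 -0.411 0.788
outer loop
vertex 5.037 3.165 3.494
vertex 4.745 3.64 3.912
vertex 3.768 2.536 3.904
endloop
endfacet
facet normal 0.366 0.731 -0.576
outer loop
vertex 4.745 3.64 3.912
vertex 4.192 3.384 3.236
vertex 4.13 3.965 3.934
endloop
endfacet
facet normal 0.022 -0.026 0.999
outer loop
vertex 4.745 3.64 3.912
vertex 4.13 3.965 3.934
vertex 3.768 2.536 3.904
endloop
endfacet
facet normal 0.365 0.731 -0.576
outer loop
vertex 4.13 3.965 3.934
vertex 4.192 3.384 3.236
vertex 3.551 3.95 3.548
endloop
endfacet
facet normal -0.553 0.123 0.824
outer loop
vertex 4.13 3.965 3.934
vertex 3.551 3.95 3.548
vertex 3.768 2.536 3.904
endloop
endfacet
facet normal 0.366 0.731 -0.576
outer loop
vertex 3.551 3.95 3.548
vertex 4.192 3.384 3.236
vertex 3.347 3.604 2.979
endloop
endfacet
facet normal -0.930 -0.051 0.364
outer loop
vertex 3.551 3.95 3.548
vertex 3.347 3.604 2.979
vertex 3.768 2.536 3.904
endloop
endfacet
facet normal 0.365 0.732 -0.575
outer loop
vertex 3.347 3.604 2.979
vertex 4.192 3.384 3.236
vertex 3.639 3.129 2.56
endloop
endfacet
facet normal -0.888 -0.447 -0.112
outer loop
vertex 3.347 3.604 2.979
vertex 3.639 3.129 2.56
vertex 3.768 2.536 3.904
endloop
endfacet
facet normal 0.366 0.731 -0.575
outer loop
vertex 3.639 3.129 2.56
vertex 4.192 3.384 3.236
vertex 4.254 2.804 2.538
endloop
endfacet
facet normal -0.451 -0.832 -0.324
outer loop
vertex 3.639 3.129 2.56
vertex 4.254 2.804 2.538
vertex 3.768 2.536 3.904
endloop
endfacet
facet normal 0.366 0.732 -0.575
outer loop
vertex 4.254 2.804 2.538
vertex 4.192 3.384 3.236
vertex 4.833 2.819 2.925
endloop
endfacet
facet normal 0.124 -0.981 -0.148
outer loop
vertex 4.254 2.804 2.538
vertex 4.833 2.819 2.925
vertex 3.768 2.536 3.904
endloop
endfacet
facet normal 0.365 0.731 -0.576
outer loop
vertex 4.833 2.819 2.925
vertex 4.192 3.384 3.236
vertex 5.037 3.165 3.494
endloop
endfacet
facet normal 0.501 -0.808 0.311
outer loop
vertex 4.833 2.819 2.925
vertex 5.037 3.165 3.494
vertex 3.768 2.536 3.904
endloop
endfacet
facet normal 0.014 -0.197 -0.980
outer loop
vertex 0.355 1.195 -0.444
vertex -0.06 0.871 -0.385
vertex 0.001 1.388 -0.488
endloop
endfacet
facet normal 0.460 0.876 0.144
outer loop
vertex 0.355 1.195 -0.444
vertex 0.001 1.388 -0.488
vertex -0.08 1.169 1.105
endloop
endfacet
facet normal 0.013 -0.197 -0.980
outer loop
vertex 0.001 1.388 -0.488
vertex -0.06 0.871 -0.385
vertex -0.389 1.278 -0.471
endloop
endfacet
facet normal -0.265 0.957 0.118
outer loop
vertex 0.001 1.388 -0.488
vertex -0.389 1.278 -0.471
vertex -0.08 1.169 1.105
endloop
endfacet
facet normal 0.013 -0.196 -0.980
outer loop
vertex -0.389 1.278 -0.471
vertex -0.06 0.871 -0.385
vertex -0.587 0.93 -0.404
endloop
endfacet
facet normal -0.835 0.513 0.199
outer loop
vertex -0.389 1.278 -0.471
vertex -0.587 0.93 -0.404
vertex -0.08 1.169 1.105
endloop
endfacet
facet normal 0.013 -0.196 -0.980
outer loop
vertex -0.587 0.93 -0.404
vertex -0.06 0.871 -0.385
vertex -0.476 0.548 -0.326
endloop
endfacet
facet normal -0.919 -0.198 0.340
outer loop
vertex -0.587 0.93 -0.404
vertex -0.476 0.548 -0.326
vertex -0.08 1.169 1.105
endloop
endfacet
facet normal 0.013 -0.195 -0.981
outer loop
vertex -0.476 0.548 -0.326
vertex -0.06 0.871 -0.385
vertex -0.122 0.355 -0.283
endloop
endfacet
facet normal -0.468 -0.756 0.458
outer loop
vertex -0.476 0.548 -0.326
vertex -0.122 0.355 -0.283
vertex -0.08 1.169 1.105
endloop
endfacet
facet normal 0.012 -0.195 -0.981
outer loop
vertex -0.122 0.355 -0.283
vertex -0.06 0.871 -0.385
vertex 0.268 0.464 -0.3
endloop
endfacet
facet normal 0.255 -0.837 0.483
outer loop
vertex -0.122 0.355 -0.283
vertex 0.268 0.464 -0.3
vertex -0.08 1.169 1.105
endloop
endfacet
facet normal 0.012 -0.195 -0.981
outer loop
vertex 0.268 0.464 -0.3
vertex -0.06 0.871 -0.385
vertex 0.466 0.812 -0.367
endloop
endfacet
facet normal 0.827 -0.393 0.402
outer loop
vertex 0.268 0.464 -0.3
vertex 0.466 0.812 -0.367
vertex -0.08 1.169 1.105
endloop
endfacet
facet normal 0.012 -0.194 -0.981
outer loop
vertex 0.466 0.812 -0.367
vertex -0.06 0.871 -0.385
vertex 0.355 1.195 -0.444
endloop
endfacet
facet normal 0.912 0.317 0.261
outer loop
vertex 0.466 0.812 -0.367
vertex 0.355 1.195 -0.444
vertex -0.08 1.169 1.105
endloop
endfacet
facet normal -0.673 0.362 -0.646
outer loop
vertex -1.427 0.411 -1.697
vertex -1.938 0.389 -1.177
vertex -1.532 0.989 -1.264
endloop
endfacet
facet normal 0.927 0.318 -0.200
outer loop
vertex -1.427 0.411 -1.697
vertex -1.532 0.989 -1.264
vertex -0.902 -0.169 -0.183
endloop
endfacet
facet normal -0.673 0.362 -0.644
outer loop
vertex -1.532 0.989 -1.264
vertex -1.938 0.389 -1.177
vertex -2.043 0.966 -0.743
endloop
endfacet
facet normal 0.476 0.724 0.499
outer loop
vertex -1.532 0.989 -1.264
vertex -2.043 0.966 -0.743
vertex -0.902 -0.169 -0.183
endloop
endfacet
facet normal -0.673 0.362 -0.644
outer loop
vertex -2.043 0.966 -0.743
vertex -1.938 0.389 -1.177
vertex -2.449 0.366 -0.656
endloop
endfacet
facet normal -0.195 0.269 0.943
outer loop
vertex -2.043 0.966 -0.743
vertex -2.449 0.366 -0.656
vertex -0.902 -0.169 -0.183
endloop
endfacet
facet normal -0.674 0.362 -0.645
outer loop
vertex -2.449 0.366 -0.656
vertex -1.938 0.389 -1.177
vertex -2.344 -0.212 -1.09
endloop
endfacet
facet normal -0.416 -0.593 0.689
outer loop
vertex -2.449 0.366 -0.656
vertex -2.344 -0.212 -1.09
vertex -0.902 -0.169 -0.183
endloop
endfacet
facet normal -0.673 0.361 -0.645
outer loop
vertex -2.344 -0.212 -1.09
vertex -1.938 0.389 -1.177
vertex -1.833 -0.189 -1.61
endloop
endfacet
facet normal 0.036 -0.999 -0.009
outer loop
vertex -2.344 -0.212 -1.09
vertex -1.833 -0.189 -1.61
vertex -0.902 -0.169 -0.183
endloop
endfacet
facet normal -0.673 0.362 -0.646
outer loop
vertex -1.833 -0.189 -1.61
vertex -1.938 0.389 -1.177
vertex -1.427 0.411 -1.697
endloop
endfacet
facet normal 0.706 -0.544 -0.453
outer loop
vertex -1.833 -0.189 -1.61
vertex -1.427 0.411 -1.697
vertex -0.902 -0.169 -0.183
endloop
endfacet

endsolid


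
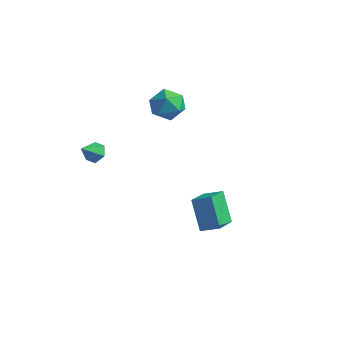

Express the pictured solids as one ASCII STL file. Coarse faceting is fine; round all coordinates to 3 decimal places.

solid 
facet normal -0.736 0.553 0.390
outer loop
vertex -4.248 3.164 1.043
vertex -3.728 3.24 1.917
vertex -3.595 3.935 1.182
endloop
endfacet
facet normal -0.695 0.646 -0.316
outer loop
vertex -4.248 3.164 1.043
vertex -3.595 3.935 1.182
vertex -3.633 3.454 0.283
endloop
endfacet
facet normal -0.779 0.009 -0.627
outer loop
vertex -4.248 3.164 1.043
vertex -3.633 3.454 0.283
vertex -3.789 2.463 0.463
endloop
endfacet
facet normal -0.872 -0.477 -0.114
outer loop
vertex -4.248 3.164 1.043
vertex -3.789 2.463 0.463
vertex -3.848 2.33 1.472
endloop
endfacet
facet normal -0.845 -0.140 0.515
outer loop
vertex -4.248 3.164 1.043
vertex -3.848 2.33 1.472
vertex -3.728 3.24 1.917
endloop
endfacet
facet normal -0.039 0.882 -0.470
outer loop
vertex -3.633 3.454 0.283
vertex -3.595 3.935 1.182
vertex -2.732 3.71 0.688
endloop
endfacet
facet normal -0.105 0.732 0.673
outer loop
vertex -3.595 3.935 1.182
vertex -3.728 3.24 1.917
vertex -2.791 3.577 1.697
endloop
endfacet
facet normal -0.283 -0.391 0.876
outer loop
vertex -3.728 3.24 1.917
vertex -3.848 2.33 1.472
vertex -2.947 2.586 1.877
endloop
endfacet
facet normal -0.325 -0.935 -0.142
outer loop
vertex -3.848 2.33 1.472
vertex -3.789 2.463 0.463
vertex -2.985 2.105 0.978
endloop
endfacet
facet normal -0.175 -0.149 -0.973
outer loop
vertex -3.789 2.463 0.463
vertex -3.633 3.454 0.283
vertex -2.852 2.8 0.243
endloop
endfacet
facet normal 0.872 0.477 0.114
outer loop
vertex -2.332 2.876 1.117
vertex -2.732 3.71 0.688
vertex -2.791 3.577 1.697
endloop
endfacet
facet normal 0.779 -0.009 0.627
outer loop
vertex -2.332 2.876 1.117
vertex -2.791 3.577 1.697
vertex -2.947 2.586 1.877
endloop
endfacet
facet normal 0.695 -0.646 0.316
outer loop
vertex -2.332 2.876 1.117
vertex -2.947 2.586 1.877
vertex -2.985 2.105 0.978
endloop
endfacet
facet normal 0.736 -0.553 -0.390
outer loop
vertex -2.332 2.876 1.117
vertex -2.985 2.105 0.978
vertex -2.852 2.8 0.243
endloop
endfacet
facet normal 0.845 0.140 -0.515
outer loop
vertex -2.332 2.876 1.117
vertex -2.852 2.8 0.243
vertex -2.732 3.71 0.688
endloop
endfacet
facet normal 0.325 0.935 0.142
outer loop
vertex -2.791 3.577 1.697
vertex -2.732 3.71 0.688
vertex -3.595 3.935 1.182
endloop
endfacet
facet normal 0.175 0.149 0.973
outer loop
vertex -2.947 2.586 1.877
vertex -2.791 3.577 1.697
vertex -3.728 3.24 1.917
endloop
endfacet
facet normal 0.039 -0.882 0.470
outer loop
vertex -2.985 2.105 0.978
vertex -2.947 2.586 1.877
vertex -3.848 2.33 1.472
endloop
endfacet
facet normal 0.105 -0.732 -0.673
outer loop
vertex -2.852 2.8 0.243
vertex -2.985 2.105 0.978
vertex -3.789 2.463 0.463
endloop
endfacet
facet normal 0.283 0.391 -0.876
outer loop
vertex -2.732 3.71 0.688
vertex -2.852 2.8 0.243
vertex -3.633 3.454 0.283
endloop
endfacet
facet normal 0.084 0.780 -0.620
outer loop
vertex -2.696 -1.914 0.838
vertex -2.976 -2.246 0.382
vertex -3.322 -1.897 0.775
endloop
endfacet
facet normal -0.093 0.198 0.976
outer loop
vertex -2.696 -1.914 0.838
vertex -3.322 -1.897 0.775
vertex -3.064 -3.074 1.038
endloop
endfacet
facet normal 0.084 0.781 -0.619
outer loop
vertex -3.322 -1.897 0.775
vertex -2.976 -2.246 0.382
vertex -3.602 -2.229 0.318
endloop
endfacet
facet normal -0.832 -0.059 0.552
outer loop
vertex -3.322 -1.897 0.775
vertex -3.602 -2.229 0.318
vertex -3.064 -3.074 1.038
endloop
endfacet
facet normal 0.085 0.780 -0.620
outer loop
vertex -3.602 -2.229 0.318
vertex -2.976 -2.246 0.382
vertex -3.255 -2.579 -0.075
endloop
endfacet
facet normal -0.777 -0.614 -0.140
outer loop
vertex -3.602 -2.229 0.318
vertex -3.255 -2.579 -0.075
vertex -3.064 -3.074 1.038
endloop
endfacet
facet normal 0.084 0.780 -0.620
outer loop
vertex -3.255 -2.579 -0.075
vertex -2.976 -2.246 0.382
vertex -2.629 -2.596 -0.012
endloop
endfacet
facet normal 0.016 -0.913 -0.409
outer loop
vertex -3.255 -2.579 -0.075
vertex -2.629 -2.596 -0.012
vertex -3.064 -3.074 1.038
endloop
endfacet
facet normal 0.083 0.780 -0.620
outer loop
vertex -2.629 -2.596 -0.012
vertex -2.976 -2.246 0.382
vertex -2.349 -2.263 0.445
endloop
endfacet
facet normal 0.755 -0.655 0.015
outer loop
vertex -2.629 -2.596 -0.012
vertex -2.349 -2.263 0.445
vertex -3.064 -3.074 1.038
endloop
endfacet
facet normal 0.083 0.781 -0.620
outer loop
vertex -2.349 -2.263 0.445
vertex -2.976 -2.246 0.382
vertex -2.696 -1.914 0.838
endloop
endfacet
facet normal 0.700 -0.100 0.707
outer loop
vertex -2.349 -2.263 0.445
vertex -2.696 -1.914 0.838
vertex -3.064 -3.074 1.038
endloop
endfacet
facet normal -0.478 0.191 0.857
outer loop
vertex 1.992 -0.993 -1.169
vertex 2.796 -0.529 -0.824
vertex 1.423 0.474 -1.813
endloop
endfacet
facet normal -0.812 -0.468 -0.349
outer loop
vertex 2.284 0.129 -3.356
vertex 1.992 -0.993 -1.169
vertex 1.423 0.474 -1.813
endloop
endfacet
facet normal -0.478 0.192 0.857
outer loop
vertex 1.423 0.474 -1.813
vertex 2.796 -0.529 -0.824
vertex 2.228 0.937 -1.468
endloop
endfacet
facet normal -0.334 0.863 -0.379
outer loop
vertex 2.228 0.937 -1.468
vertex 2.284 0.129 -3.356
vertex 1.423 0.474 -1.813
endloop
endfacet
facet normal 0.335 -0.862 0.380
outer loop
vertex 1.992 -0.993 -1.169
vertex 3.657 -0.874 -2.367
vertex 2.796 -0.529 -0.824
endloop
endfacet
facet normal -0.812 -0.468 -0.348
outer loop
vertex 2.852 -1.337 -2.712
vertex 1.992 -0.993 -1.169
vertex 2.284 0.129 -3.356
endloop
endfacet
facet normal 0.334 -0.863 0.379
outer loop
vertex 2.852 -1.337 -2.712
vertex 3.657 -0.874 -2.367
vertex 1.992 -0.993 -1.169
endloop
endfacet
facet normal 0.812 0.468 0.349
outer loop
vertex 2.796 -0.529 -0.824
vertex 3.657 -0.874 -2.367
vertex 2.228 0.937 -1.468
endloop
endfacet
facet normal -0.335 0.863 -0.379
outer loop
vertex 3.088 0.593 -3.011
vertex 2.284 0.129 -3.356
vertex 2.228 0.937 -1.468
endloop
endfacet
facet normal 0.812 0.468 0.348
outer loop
vertex 2.228 0.937 -1.468
vertex 3.657 -0.874 -2.367
vertex 3.088 0.593 -3.011
endloop
endfacet
facet normal 0.478 -0.191 -0.857
outer loop
vertex 3.088 0.593 -3.011
vertex 2.852 -1.337 -2.712
vertex 2.284 0.129 -3.356
endloop
endfacet
facet normal 0.478 -0.191 -0.858
outer loop
vertex 3.657 -0.874 -2.367
vertex 2.852 -1.337 -2.712
vertex 3.088 0.593 -3.011
endloop
endfacet

endsolid


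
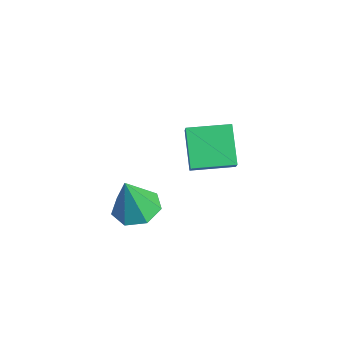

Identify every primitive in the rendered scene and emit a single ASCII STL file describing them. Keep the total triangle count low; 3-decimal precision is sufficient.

solid 
facet normal 0.009 0.254 -0.967
outer loop
vertex -0.877 -0.867 -0.491
vertex -1.822 -0.776 -0.476
vertex -1.161 -0.117 -0.297
endloop
endfacet
facet normal 0.841 0.187 0.507
outer loop
vertex -0.877 -0.867 -0.491
vertex -1.161 -0.117 -0.297
vertex -1.838 -1.224 1.236
endloop
endfacet
facet normal 0.009 0.254 -0.967
outer loop
vertex -1.161 -0.117 -0.297
vertex -1.822 -0.776 -0.476
vertex -1.943 0.136 -0.238
endloop
endfacet
facet normal 0.280 0.715 0.640
outer loop
vertex -1.161 -0.117 -0.297
vertex -1.943 0.136 -0.238
vertex -1.838 -1.224 1.236
endloop
endfacet
facet normal 0.009 0.254 -0.967
outer loop
vertex -1.943 0.136 -0.238
vertex -1.822 -0.776 -0.476
vertex -2.634 -0.297 -0.358
endloop
endfacet
facet normal -0.495 0.621 0.608
outer loop
vertex -1.943 0.136 -0.238
vertex -2.634 -0.297 -0.358
vertex -1.838 -1.224 1.236
endloop
endfacet
facet normal 0.009 0.254 -0.967
outer loop
vertex -2.634 -0.297 -0.358
vertex -1.822 -0.776 -0.476
vertex -2.714 -1.09 -0.567
endloop
endfacet
facet normal -0.900 -0.024 0.435
outer loop
vertex -2.634 -0.297 -0.358
vertex -2.714 -1.09 -0.567
vertex -1.838 -1.224 1.236
endloop
endfacet
facet normal 0.010 0.253 -0.967
outer loop
vertex -2.714 -1.09 -0.567
vertex -1.822 -0.776 -0.476
vertex -2.122 -1.647 -0.707
endloop
endfacet
facet normal -0.631 -0.734 0.252
outer loop
vertex -2.714 -1.09 -0.567
vertex -2.122 -1.647 -0.707
vertex -1.838 -1.224 1.236
endloop
endfacet
facet normal 0.008 0.254 -0.967
outer loop
vertex -2.122 -1.647 -0.707
vertex -1.822 -0.776 -0.476
vertex -1.305 -1.547 -0.674
endloop
endfacet
facet normal 0.111 -0.974 0.196
outer loop
vertex -2.122 -1.647 -0.707
vertex -1.305 -1.547 -0.674
vertex -1.838 -1.224 1.236
endloop
endfacet
facet normal 0.009 0.254 -0.967
outer loop
vertex -1.305 -1.547 -0.674
vertex -1.822 -0.776 -0.476
vertex -0.877 -0.867 -0.491
endloop
endfacet
facet normal 0.765 -0.565 0.309
outer loop
vertex -1.305 -1.547 -0.674
vertex -0.877 -0.867 -0.491
vertex -1.838 -1.224 1.236
endloop
endfacet
facet normal -0.722 0.302 0.622
outer loop
vertex -4.178 2.632 0.531
vertex -3.461 4.217 0.594
vertex -4.711 2.903 -0.219
endloop
endfacet
facet normal -0.412 -0.911 -0.036
outer loop
vertex -3.419 2.363 -1.334
vertex -4.178 2.632 0.531
vertex -4.711 2.903 -0.219
endloop
endfacet
facet normal -0.722 0.302 0.622
outer loop
vertex -4.711 2.903 -0.219
vertex -3.461 4.217 0.594
vertex -3.995 4.488 -0.157
endloop
endfacet
facet normal -0.557 0.282 -0.781
outer loop
vertex -3.995 4.488 -0.157
vertex -3.419 2.363 -1.334
vertex -4.711 2.903 -0.219
endloop
endfacet
facet normal 0.556 -0.283 0.781
outer loop
vertex -4.178 2.632 0.531
vertex -2.169 3.677 -0.521
vertex -3.461 4.217 0.594
endloop
endfacet
facet normal -0.411 -0.911 -0.036
outer loop
vertex -2.885 2.092 -0.583
vertex -4.178 2.632 0.531
vertex -3.419 2.363 -1.334
endloop
endfacet
facet normal 0.556 -0.282 0.782
outer loop
vertex -2.885 2.092 -0.583
vertex -2.169 3.677 -0.521
vertex -4.178 2.632 0.531
endloop
endfacet
facet normal 0.412 0.911 0.036
outer loop
vertex -3.461 4.217 0.594
vertex -2.169 3.677 -0.521
vertex -3.995 4.488 -0.157
endloop
endfacet
facet normal -0.556 0.282 -0.782
outer loop
vertex -2.702 3.948 -1.271
vertex -3.419 2.363 -1.334
vertex -3.995 4.488 -0.157
endloop
endfacet
facet normal 0.412 0.911 0.036
outer loop
vertex -3.995 4.488 -0.157
vertex -2.169 3.677 -0.521
vertex -2.702 3.948 -1.271
endloop
endfacet
facet normal 0.722 -0.302 -0.622
outer loop
vertex -2.702 3.948 -1.271
vertex -2.885 2.092 -0.583
vertex -3.419 2.363 -1.334
endloop
endfacet
facet normal 0.722 -0.302 -0.622
outer loop
vertex -2.169 3.677 -0.521
vertex -2.885 2.092 -0.583
vertex -2.702 3.948 -1.271
endloop
endfacet

endsolid


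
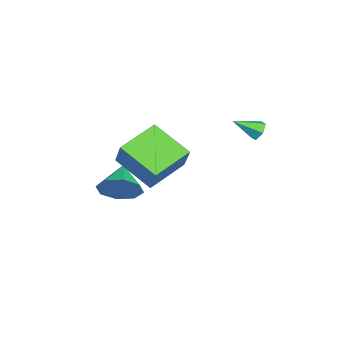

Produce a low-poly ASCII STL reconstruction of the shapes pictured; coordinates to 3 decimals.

solid 
facet normal -0.239 0.821 -0.518
outer loop
vertex -2.559 2.002 0.81
vertex -3.019 1.779 0.669
vertex -2.989 2.068 1.113
endloop
endfacet
facet normal 0.584 0.237 0.777
outer loop
vertex -2.559 2.002 0.81
vertex -2.989 2.068 1.113
vertex -2.721 0.761 1.311
endloop
endfacet
facet normal -0.241 0.821 -0.518
outer loop
vertex -2.989 2.068 1.113
vertex -3.019 1.779 0.669
vertex -3.448 1.845 0.973
endloop
endfacet
facet normal -0.325 0.076 0.943
outer loop
vertex -2.989 2.068 1.113
vertex -3.448 1.845 0.973
vertex -2.721 0.761 1.311
endloop
endfacet
facet normal -0.240 0.822 -0.517
outer loop
vertex -3.448 1.845 0.973
vertex -3.019 1.779 0.669
vertex -3.479 1.557 0.529
endloop
endfacet
facet normal -0.825 -0.446 0.347
outer loop
vertex -3.448 1.845 0.973
vertex -3.479 1.557 0.529
vertex -2.721 0.761 1.311
endloop
endfacet
facet normal -0.239 0.821 -0.518
outer loop
vertex -3.479 1.557 0.529
vertex -3.019 1.779 0.669
vertex -3.049 1.491 0.226
endloop
endfacet
facet normal -0.418 -0.807 -0.417
outer loop
vertex -3.479 1.557 0.529
vertex -3.049 1.491 0.226
vertex -2.721 0.761 1.311
endloop
endfacet
facet normal -0.241 0.821 -0.518
outer loop
vertex -3.049 1.491 0.226
vertex -3.019 1.779 0.669
vertex -2.589 1.714 0.366
endloop
endfacet
facet normal 0.491 -0.647 -0.584
outer loop
vertex -3.049 1.491 0.226
vertex -2.589 1.714 0.366
vertex -2.721 0.761 1.311
endloop
endfacet
facet normal -0.240 0.822 -0.517
outer loop
vertex -2.589 1.714 0.366
vertex -3.019 1.779 0.669
vertex -2.559 2.002 0.81
endloop
endfacet
facet normal 0.992 -0.124 0.013
outer loop
vertex -2.589 1.714 0.366
vertex -2.559 2.002 0.81
vertex -2.721 0.761 1.311
endloop
endfacet
facet normal -0.521 -0.224 -0.823
outer loop
vertex -0.896 -2.353 1.181
vertex -0.061 -0.848 0.242
vertex 0.494 -3.481 0.608
endloop
endfacet
facet normal -0.426 -0.768 0.479
outer loop
vertex 1.261 -3.152 1.818
vertex -0.896 -2.353 1.181
vertex 0.494 -3.481 0.608
endloop
endfacet
facet normal -0.522 -0.224 -0.823
outer loop
vertex 0.494 -3.481 0.608
vertex -0.061 -0.848 0.242
vertex 1.329 -1.977 -0.331
endloop
endfacet
facet normal 0.739 -0.601 -0.305
outer loop
vertex 1.329 -1.977 -0.331
vertex 1.261 -3.152 1.818
vertex 0.494 -3.481 0.608
endloop
endfacet
facet normal -0.739 0.600 0.305
outer loop
vertex -0.896 -2.353 1.181
vertex 0.706 -0.519 1.452
vertex -0.061 -0.848 0.242
endloop
endfacet
facet normal -0.426 -0.767 0.479
outer loop
vertex -0.129 -2.023 2.391
vertex -0.896 -2.353 1.181
vertex 1.261 -3.152 1.818
endloop
endfacet
facet normal -0.739 0.601 0.305
outer loop
vertex -0.129 -2.023 2.391
vertex 0.706 -0.519 1.452
vertex -0.896 -2.353 1.181
endloop
endfacet
facet normal 0.426 0.768 -0.479
outer loop
vertex -0.061 -0.848 0.242
vertex 0.706 -0.519 1.452
vertex 1.329 -1.977 -0.331
endloop
endfacet
facet normal 0.739 -0.600 -0.305
outer loop
vertex 2.096 -1.647 0.879
vertex 1.261 -3.152 1.818
vertex 1.329 -1.977 -0.331
endloop
endfacet
facet normal 0.426 0.768 -0.479
outer loop
vertex 1.329 -1.977 -0.331
vertex 0.706 -0.519 1.452
vertex 2.096 -1.647 0.879
endloop
endfacet
facet normal 0.522 0.224 0.823
outer loop
vertex 2.096 -1.647 0.879
vertex -0.129 -2.023 2.391
vertex 1.261 -3.152 1.818
endloop
endfacet
facet normal 0.521 0.224 0.823
outer loop
vertex 0.706 -0.519 1.452
vertex -0.129 -2.023 2.391
vertex 2.096 -1.647 0.879
endloop
endfacet
facet normal 0.893 0.043 -0.449
outer loop
vertex -0.776 -4.145 -1.416
vertex -1.173 -3.619 -2.155
vertex -0.748 -3.398 -1.289
endloop
endfacet
facet normal -0.096 -0.163 0.982
outer loop
vertex -0.776 -4.145 -1.416
vertex -0.748 -3.398 -1.289
vertex -2.467 -3.681 -1.505
endloop
endfacet
facet normal 0.893 0.041 -0.449
outer loop
vertex -0.748 -3.398 -1.289
vertex -1.173 -3.619 -2.155
vertex -0.968 -2.781 -1.67
endloop
endfacet
facet normal -0.186 0.468 0.864
outer loop
vertex -0.748 -3.398 -1.289
vertex -0.968 -2.781 -1.67
vertex -2.467 -3.681 -1.505
endloop
endfacet
facet normal 0.892 0.042 -0.450
outer loop
vertex -0.968 -2.781 -1.67
vertex -1.173 -3.619 -2.155
vertex -1.309 -2.655 -2.335
endloop
endfacet
facet normal -0.445 0.810 0.382
outer loop
vertex -0.968 -2.781 -1.67
vertex -1.309 -2.655 -2.335
vertex -2.467 -3.681 -1.505
endloop
endfacet
facet normal 0.893 0.042 -0.449
outer loop
vertex -1.309 -2.655 -2.335
vertex -1.173 -3.619 -2.155
vertex -1.57 -3.094 -2.895
endloop
endfacet
facet normal -0.723 0.666 -0.185
outer loop
vertex -1.309 -2.655 -2.335
vertex -1.57 -3.094 -2.895
vertex -2.467 -3.681 -1.505
endloop
endfacet
facet normal 0.893 0.043 -0.449
outer loop
vertex -1.57 -3.094 -2.895
vertex -1.173 -3.619 -2.155
vertex -1.598 -3.84 -3.022
endloop
endfacet
facet normal -0.856 0.118 -0.503
outer loop
vertex -1.57 -3.094 -2.895
vertex -1.598 -3.84 -3.022
vertex -2.467 -3.681 -1.505
endloop
endfacet
facet normal 0.893 0.043 -0.449
outer loop
vertex -1.598 -3.84 -3.022
vertex -1.173 -3.619 -2.155
vertex -1.377 -4.457 -2.641
endloop
endfacet
facet normal -0.767 -0.513 -0.386
outer loop
vertex -1.598 -3.84 -3.022
vertex -1.377 -4.457 -2.641
vertex -2.467 -3.681 -1.505
endloop
endfacet
facet normal 0.893 0.043 -0.448
outer loop
vertex -1.377 -4.457 -2.641
vertex -1.173 -3.619 -2.155
vertex -1.037 -4.583 -1.976
endloop
endfacet
facet normal -0.508 -0.856 0.097
outer loop
vertex -1.377 -4.457 -2.641
vertex -1.037 -4.583 -1.976
vertex -2.467 -3.681 -1.505
endloop
endfacet
facet normal 0.892 0.042 -0.449
outer loop
vertex -1.037 -4.583 -1.976
vertex -1.173 -3.619 -2.155
vertex -0.776 -4.145 -1.416
endloop
endfacet
facet normal -0.230 -0.712 0.664
outer loop
vertex -1.037 -4.583 -1.976
vertex -0.776 -4.145 -1.416
vertex -2.467 -3.681 -1.505
endloop
endfacet

endsolid


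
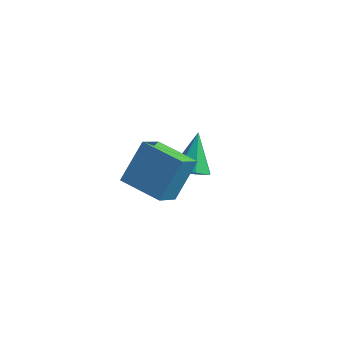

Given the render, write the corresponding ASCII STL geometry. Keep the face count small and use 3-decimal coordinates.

solid 
facet normal -0.958 0.270 0.095
outer loop
vertex 0.058 -2.18 3.81
vertex 0.237 -1.281 3.052
vertex -0.325 -3.117 2.61
endloop
endfacet
facet normal -0.149 -0.756 0.638
outer loop
vertex 1.103 -3.519 2.468
vertex 0.058 -2.18 3.81
vertex -0.325 -3.117 2.61
endloop
endfacet
facet normal -0.958 0.270 0.095
outer loop
vertex -0.325 -3.117 2.61
vertex 0.237 -1.281 3.052
vertex -0.146 -2.217 1.851
endloop
endfacet
facet normal -0.244 -0.596 -0.765
outer loop
vertex -0.146 -2.217 1.851
vertex 1.103 -3.519 2.468
vertex -0.325 -3.117 2.61
endloop
endfacet
facet normal 0.244 0.596 0.765
outer loop
vertex 0.058 -2.18 3.81
vertex 1.665 -1.683 2.91
vertex 0.237 -1.281 3.052
endloop
endfacet
facet normal -0.150 -0.756 0.637
outer loop
vertex 1.486 -2.583 3.669
vertex 0.058 -2.18 3.81
vertex 1.103 -3.519 2.468
endloop
endfacet
facet normal 0.244 0.596 0.765
outer loop
vertex 1.486 -2.583 3.669
vertex 1.665 -1.683 2.91
vertex 0.058 -2.18 3.81
endloop
endfacet
facet normal 0.150 0.756 -0.637
outer loop
vertex 0.237 -1.281 3.052
vertex 1.665 -1.683 2.91
vertex -0.146 -2.217 1.851
endloop
endfacet
facet normal -0.244 -0.596 -0.765
outer loop
vertex 1.282 -2.62 1.71
vertex 1.103 -3.519 2.468
vertex -0.146 -2.217 1.851
endloop
endfacet
facet normal 0.150 0.755 -0.638
outer loop
vertex -0.146 -2.217 1.851
vertex 1.665 -1.683 2.91
vertex 1.282 -2.62 1.71
endloop
endfacet
facet normal 0.958 -0.271 -0.095
outer loop
vertex 1.282 -2.62 1.71
vertex 1.486 -2.583 3.669
vertex 1.103 -3.519 2.468
endloop
endfacet
facet normal 0.958 -0.270 -0.095
outer loop
vertex 1.665 -1.683 2.91
vertex 1.486 -2.583 3.669
vertex 1.282 -2.62 1.71
endloop
endfacet
facet normal 0.069 -0.628 -0.775
outer loop
vertex 0.908 0.34 0.043
vertex 0.594 0.803 -0.36
vertex 1.268 0.726 -0.238
endloop
endfacet
facet normal 0.712 -0.169 0.681
outer loop
vertex 0.908 0.34 0.043
vertex 1.268 0.726 -0.238
vertex 0.486 1.777 0.84
endloop
endfacet
facet normal 0.068 -0.628 -0.775
outer loop
vertex 1.268 0.726 -0.238
vertex 0.594 0.803 -0.36
vertex 1.121 1.17 -0.611
endloop
endfacet
facet normal 0.872 0.451 0.193
outer loop
vertex 1.268 0.726 -0.238
vertex 1.121 1.17 -0.611
vertex 0.486 1.777 0.84
endloop
endfacet
facet normal 0.069 -0.629 -0.774
outer loop
vertex 1.121 1.17 -0.611
vertex 0.594 0.803 -0.36
vertex 0.576 1.338 -0.796
endloop
endfacet
facet normal 0.356 0.907 -0.224
outer loop
vertex 1.121 1.17 -0.611
vertex 0.576 1.338 -0.796
vertex 0.486 1.777 0.84
endloop
endfacet
facet normal 0.068 -0.629 -0.774
outer loop
vertex 0.576 1.338 -0.796
vertex 0.594 0.803 -0.36
vertex 0.045 1.103 -0.652
endloop
endfacet
facet normal -0.448 0.857 -0.255
outer loop
vertex 0.576 1.338 -0.796
vertex 0.045 1.103 -0.652
vertex 0.486 1.777 0.84
endloop
endfacet
facet normal 0.069 -0.628 -0.775
outer loop
vertex 0.045 1.103 -0.652
vertex 0.594 0.803 -0.36
vertex -0.074 0.642 -0.289
endloop
endfacet
facet normal -0.933 0.338 0.123
outer loop
vertex 0.045 1.103 -0.652
vertex -0.074 0.642 -0.289
vertex 0.486 1.777 0.84
endloop
endfacet
facet normal 0.069 -0.628 -0.775
outer loop
vertex -0.074 0.642 -0.289
vertex 0.594 0.803 -0.36
vertex 0.31 0.302 0.021
endloop
endfacet
facet normal -0.735 -0.260 0.626
outer loop
vertex -0.074 0.642 -0.289
vertex 0.31 0.302 0.021
vertex 0.486 1.777 0.84
endloop
endfacet
facet normal 0.068 -0.628 -0.775
outer loop
vertex 0.31 0.302 0.021
vertex 0.594 0.803 -0.36
vertex 0.908 0.34 0.043
endloop
endfacet
facet normal -0.001 -0.485 0.874
outer loop
vertex 0.31 0.302 0.021
vertex 0.908 0.34 0.043
vertex 0.486 1.777 0.84
endloop
endfacet

endsolid


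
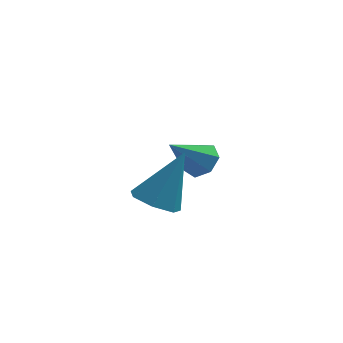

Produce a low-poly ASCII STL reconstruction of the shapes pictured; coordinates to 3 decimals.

solid 
facet normal 0.579 0.456 -0.676
outer loop
vertex 3.922 4.477 -2.308
vertex 3.564 4.222 -2.787
vertex 3.482 4.787 -2.476
endloop
endfacet
facet normal 0.009 0.486 0.874
outer loop
vertex 3.922 4.477 -2.308
vertex 3.482 4.787 -2.476
vertex 2.696 3.538 -1.773
endloop
endfacet
facet normal 0.579 0.456 -0.676
outer loop
vertex 3.482 4.787 -2.476
vertex 3.564 4.222 -2.787
vertex 3.103 4.672 -2.878
endloop
endfacet
facet normal -0.642 0.641 0.421
outer loop
vertex 3.482 4.787 -2.476
vertex 3.103 4.672 -2.878
vertex 2.696 3.538 -1.773
endloop
endfacet
facet normal 0.579 0.456 -0.676
outer loop
vertex 3.103 4.672 -2.878
vertex 3.564 4.222 -2.787
vertex 3.072 4.218 -3.211
endloop
endfacet
facet normal -0.968 0.187 -0.165
outer loop
vertex 3.103 4.672 -2.878
vertex 3.072 4.218 -3.211
vertex 2.696 3.538 -1.773
endloop
endfacet
facet normal 0.579 0.456 -0.676
outer loop
vertex 3.072 4.218 -3.211
vertex 3.564 4.222 -2.787
vertex 3.411 3.767 -3.225
endloop
endfacet
facet normal -0.724 -0.531 -0.440
outer loop
vertex 3.072 4.218 -3.211
vertex 3.411 3.767 -3.225
vertex 2.696 3.538 -1.773
endloop
endfacet
facet normal 0.578 0.456 -0.676
outer loop
vertex 3.411 3.767 -3.225
vertex 3.564 4.222 -2.787
vertex 3.865 3.66 -2.909
endloop
endfacet
facet normal -0.091 -0.976 -0.199
outer loop
vertex 3.411 3.767 -3.225
vertex 3.865 3.66 -2.909
vertex 2.696 3.538 -1.773
endloop
endfacet
facet normal 0.578 0.456 -0.676
outer loop
vertex 3.865 3.66 -2.909
vertex 3.564 4.222 -2.787
vertex 4.093 3.976 -2.501
endloop
endfacet
facet normal 0.450 -0.810 0.376
outer loop
vertex 3.865 3.66 -2.909
vertex 4.093 3.976 -2.501
vertex 2.696 3.538 -1.773
endloop
endfacet
facet normal 0.578 0.458 -0.676
outer loop
vertex 4.093 3.976 -2.501
vertex 3.564 4.222 -2.787
vertex 3.922 4.477 -2.308
endloop
endfacet
facet normal 0.495 -0.160 0.854
outer loop
vertex 4.093 3.976 -2.501
vertex 3.922 4.477 -2.308
vertex 2.696 3.538 -1.773
endloop
endfacet
facet normal -0.410 -0.300 -0.861
outer loop
vertex 2.99 0.351 -2.533
vertex 2.467 0.899 -2.475
vertex 3.149 0.928 -2.81
endloop
endfacet
facet normal 0.967 -0.253 0.028
outer loop
vertex 2.99 0.351 -2.533
vertex 3.149 0.928 -2.81
vertex 3.233 1.461 -0.865
endloop
endfacet
facet normal -0.410 -0.301 -0.861
outer loop
vertex 3.149 0.928 -2.81
vertex 2.467 0.899 -2.475
vertex 2.794 1.484 -2.835
endloop
endfacet
facet normal 0.833 0.524 -0.179
outer loop
vertex 3.149 0.928 -2.81
vertex 2.794 1.484 -2.835
vertex 3.233 1.461 -0.865
endloop
endfacet
facet normal -0.410 -0.301 -0.861
outer loop
vertex 2.794 1.484 -2.835
vertex 2.467 0.899 -2.475
vertex 2.193 1.599 -2.589
endloop
endfacet
facet normal 0.177 0.984 -0.028
outer loop
vertex 2.794 1.484 -2.835
vertex 2.193 1.599 -2.589
vertex 3.233 1.461 -0.865
endloop
endfacet
facet normal -0.409 -0.300 -0.862
outer loop
vertex 2.193 1.599 -2.589
vertex 2.467 0.899 -2.475
vertex 1.798 1.188 -2.258
endloop
endfacet
facet normal -0.505 0.781 0.367
outer loop
vertex 2.193 1.599 -2.589
vertex 1.798 1.188 -2.258
vertex 3.233 1.461 -0.865
endloop
endfacet
facet normal -0.409 -0.301 -0.861
outer loop
vertex 1.798 1.188 -2.258
vertex 2.467 0.899 -2.475
vertex 1.907 0.559 -2.09
endloop
endfacet
facet normal -0.702 0.068 0.709
outer loop
vertex 1.798 1.188 -2.258
vertex 1.907 0.559 -2.09
vertex 3.233 1.461 -0.865
endloop
endfacet
facet normal -0.410 -0.300 -0.861
outer loop
vertex 1.907 0.559 -2.09
vertex 2.467 0.899 -2.475
vertex 2.437 0.187 -2.213
endloop
endfacet
facet normal -0.263 -0.619 0.740
outer loop
vertex 1.907 0.559 -2.09
vertex 2.437 0.187 -2.213
vertex 3.233 1.461 -0.865
endloop
endfacet
facet normal -0.410 -0.300 -0.862
outer loop
vertex 2.437 0.187 -2.213
vertex 2.467 0.899 -2.475
vertex 2.99 0.351 -2.533
endloop
endfacet
facet normal 0.479 -0.761 0.437
outer loop
vertex 2.437 0.187 -2.213
vertex 2.99 0.351 -2.533
vertex 3.233 1.461 -0.865
endloop
endfacet

endsolid


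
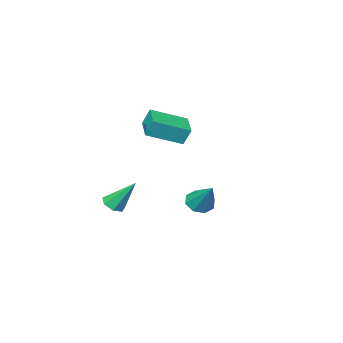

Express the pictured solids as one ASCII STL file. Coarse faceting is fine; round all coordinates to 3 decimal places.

solid 
facet normal -0.168 -0.675 -0.719
outer loop
vertex -0.859 -3.724 -4.097
vertex -1.27 -3.221 -4.473
vertex -0.545 -3.412 -4.463
endloop
endfacet
facet normal 0.828 -0.239 0.507
outer loop
vertex -0.859 -3.724 -4.097
vertex -0.545 -3.412 -4.463
vertex -0.95 -1.939 -3.107
endloop
endfacet
facet normal -0.168 -0.675 -0.718
outer loop
vertex -0.545 -3.412 -4.463
vertex -1.27 -3.221 -4.473
vertex -0.656 -2.989 -4.835
endloop
endfacet
facet normal 0.966 0.259 0.007
outer loop
vertex -0.545 -3.412 -4.463
vertex -0.656 -2.989 -4.835
vertex -0.95 -1.939 -3.107
endloop
endfacet
facet normal -0.169 -0.675 -0.718
outer loop
vertex -0.656 -2.989 -4.835
vertex -1.27 -3.221 -4.473
vertex -1.127 -2.702 -4.994
endloop
endfacet
facet normal 0.571 0.741 -0.353
outer loop
vertex -0.656 -2.989 -4.835
vertex -1.127 -2.702 -4.994
vertex -0.95 -1.939 -3.107
endloop
endfacet
facet normal -0.170 -0.675 -0.718
outer loop
vertex -1.127 -2.702 -4.994
vertex -1.27 -3.221 -4.473
vertex -1.682 -2.718 -4.848
endloop
endfacet
facet normal -0.122 0.924 -0.362
outer loop
vertex -1.127 -2.702 -4.994
vertex -1.682 -2.718 -4.848
vertex -0.95 -1.939 -3.107
endloop
endfacet
facet normal -0.168 -0.674 -0.719
outer loop
vertex -1.682 -2.718 -4.848
vertex -1.27 -3.221 -4.473
vertex -1.996 -3.03 -4.482
endloop
endfacet
facet normal -0.713 0.701 -0.014
outer loop
vertex -1.682 -2.718 -4.848
vertex -1.996 -3.03 -4.482
vertex -0.95 -1.939 -3.107
endloop
endfacet
facet normal -0.169 -0.676 -0.718
outer loop
vertex -1.996 -3.03 -4.482
vertex -1.27 -3.221 -4.473
vertex -1.885 -3.453 -4.11
endloop
endfacet
facet normal -0.850 0.204 0.485
outer loop
vertex -1.996 -3.03 -4.482
vertex -1.885 -3.453 -4.11
vertex -0.95 -1.939 -3.107
endloop
endfacet
facet normal -0.169 -0.675 -0.718
outer loop
vertex -1.885 -3.453 -4.11
vertex -1.27 -3.221 -4.473
vertex -1.414 -3.74 -3.951
endloop
endfacet
facet normal -0.455 -0.279 0.845
outer loop
vertex -1.885 -3.453 -4.11
vertex -1.414 -3.74 -3.951
vertex -0.95 -1.939 -3.107
endloop
endfacet
facet normal -0.169 -0.675 -0.718
outer loop
vertex -1.414 -3.74 -3.951
vertex -1.27 -3.221 -4.473
vertex -0.859 -3.724 -4.097
endloop
endfacet
facet normal 0.238 -0.462 0.854
outer loop
vertex -1.414 -3.74 -3.951
vertex -0.859 -3.724 -4.097
vertex -0.95 -1.939 -3.107
endloop
endfacet
facet normal 0.281 -0.529 -0.801
outer loop
vertex 4.409 -3.043 -3.09
vertex 3.824 -3.119 -3.245
vertex 4.205 -2.671 -3.407
endloop
endfacet
facet normal 0.760 0.609 0.226
outer loop
vertex 4.409 -3.043 -3.09
vertex 4.205 -2.671 -3.407
vertex 3.316 -2.161 -1.795
endloop
endfacet
facet normal 0.281 -0.529 -0.801
outer loop
vertex 4.205 -2.671 -3.407
vertex 3.824 -3.119 -3.245
vertex 3.714 -2.637 -3.602
endloop
endfacet
facet normal 0.154 0.963 -0.220
outer loop
vertex 4.205 -2.671 -3.407
vertex 3.714 -2.637 -3.602
vertex 3.316 -2.161 -1.795
endloop
endfacet
facet normal 0.280 -0.529 -0.801
outer loop
vertex 3.714 -2.637 -3.602
vertex 3.824 -3.119 -3.245
vertex 3.306 -2.966 -3.527
endloop
endfacet
facet normal -0.629 0.706 -0.325
outer loop
vertex 3.714 -2.637 -3.602
vertex 3.306 -2.966 -3.527
vertex 3.316 -2.161 -1.795
endloop
endfacet
facet normal 0.280 -0.529 -0.801
outer loop
vertex 3.306 -2.966 -3.527
vertex 3.824 -3.119 -3.245
vertex 3.288 -3.41 -3.24
endloop
endfacet
facet normal -0.999 0.034 -0.010
outer loop
vertex 3.306 -2.966 -3.527
vertex 3.288 -3.41 -3.24
vertex 3.316 -2.161 -1.795
endloop
endfacet
facet normal 0.280 -0.530 -0.801
outer loop
vertex 3.288 -3.41 -3.24
vertex 3.824 -3.119 -3.245
vertex 3.674 -3.635 -2.956
endloop
endfacet
facet normal -0.679 -0.549 0.488
outer loop
vertex 3.288 -3.41 -3.24
vertex 3.674 -3.635 -2.956
vertex 3.316 -2.161 -1.795
endloop
endfacet
facet normal 0.281 -0.530 -0.800
outer loop
vertex 3.674 -3.635 -2.956
vertex 3.824 -3.119 -3.245
vertex 4.173 -3.472 -2.889
endloop
endfacet
facet normal 0.090 -0.603 0.793
outer loop
vertex 3.674 -3.635 -2.956
vertex 4.173 -3.472 -2.889
vertex 3.316 -2.161 -1.795
endloop
endfacet
facet normal 0.281 -0.530 -0.800
outer loop
vertex 4.173 -3.472 -2.889
vertex 3.824 -3.119 -3.245
vertex 4.409 -3.043 -3.09
endloop
endfacet
facet normal 0.732 -0.086 0.676
outer loop
vertex 4.173 -3.472 -2.889
vertex 4.409 -3.043 -3.09
vertex 3.316 -2.161 -1.795
endloop
endfacet
facet normal -0.818 0.448 -0.360
outer loop
vertex 1.066 -1.294 1.867
vertex 1.82 -0.116 1.619
vertex 1.267 -1.597 1.033
endloop
endfacet
facet normal -0.531 -0.830 0.173
outer loop
vertex 2.74 -2.404 1.681
vertex 1.066 -1.294 1.867
vertex 1.267 -1.597 1.033
endloop
endfacet
facet normal -0.818 0.448 -0.360
outer loop
vertex 1.267 -1.597 1.033
vertex 1.82 -0.116 1.619
vertex 2.021 -0.42 0.785
endloop
endfacet
facet normal 0.220 -0.334 -0.916
outer loop
vertex 2.021 -0.42 0.785
vertex 2.74 -2.404 1.681
vertex 1.267 -1.597 1.033
endloop
endfacet
facet normal -0.220 0.334 0.917
outer loop
vertex 1.066 -1.294 1.867
vertex 3.293 -0.923 2.267
vertex 1.82 -0.116 1.619
endloop
endfacet
facet normal -0.531 -0.829 0.174
outer loop
vertex 2.539 -2.1 2.515
vertex 1.066 -1.294 1.867
vertex 2.74 -2.404 1.681
endloop
endfacet
facet normal -0.220 0.334 0.916
outer loop
vertex 2.539 -2.1 2.515
vertex 3.293 -0.923 2.267
vertex 1.066 -1.294 1.867
endloop
endfacet
facet normal 0.531 0.829 -0.174
outer loop
vertex 1.82 -0.116 1.619
vertex 3.293 -0.923 2.267
vertex 2.021 -0.42 0.785
endloop
endfacet
facet normal 0.220 -0.334 -0.916
outer loop
vertex 3.494 -1.226 1.433
vertex 2.74 -2.404 1.681
vertex 2.021 -0.42 0.785
endloop
endfacet
facet normal 0.530 0.830 -0.174
outer loop
vertex 2.021 -0.42 0.785
vertex 3.293 -0.923 2.267
vertex 3.494 -1.226 1.433
endloop
endfacet
facet normal 0.818 -0.448 0.360
outer loop
vertex 3.494 -1.226 1.433
vertex 2.539 -2.1 2.515
vertex 2.74 -2.404 1.681
endloop
endfacet
facet normal 0.818 -0.448 0.360
outer loop
vertex 3.293 -0.923 2.267
vertex 2.539 -2.1 2.515
vertex 3.494 -1.226 1.433
endloop
endfacet

endsolid


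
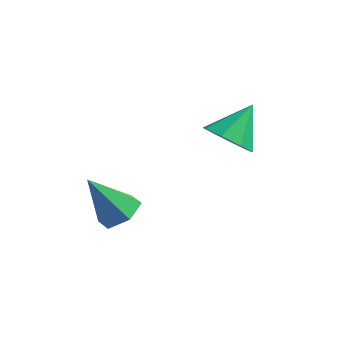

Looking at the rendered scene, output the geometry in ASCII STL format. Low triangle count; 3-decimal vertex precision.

solid 
facet normal -0.240 -0.730 -0.641
outer loop
vertex 2.967 -0.472 -1.833
vertex 2.195 0.153 -2.256
vertex 3.242 -0.011 -2.461
endloop
endfacet
facet normal 0.914 0.008 0.406
outer loop
vertex 2.967 -0.472 -1.833
vertex 3.242 -0.011 -2.461
vertex 2.625 1.467 -1.104
endloop
endfacet
facet normal -0.240 -0.730 -0.640
outer loop
vertex 3.242 -0.011 -2.461
vertex 2.195 0.153 -2.256
vertex 2.904 0.546 -2.97
endloop
endfacet
facet normal 0.886 0.454 -0.092
outer loop
vertex 3.242 -0.011 -2.461
vertex 2.904 0.546 -2.97
vertex 2.625 1.467 -1.104
endloop
endfacet
facet normal -0.240 -0.730 -0.640
outer loop
vertex 2.904 0.546 -2.97
vertex 2.195 0.153 -2.256
vertex 2.15 0.873 -3.06
endloop
endfacet
facet normal 0.407 0.842 -0.355
outer loop
vertex 2.904 0.546 -2.97
vertex 2.15 0.873 -3.06
vertex 2.625 1.467 -1.104
endloop
endfacet
facet normal -0.239 -0.730 -0.640
outer loop
vertex 2.15 0.873 -3.06
vertex 2.195 0.153 -2.256
vertex 1.422 0.778 -2.68
endloop
endfacet
facet normal -0.242 0.943 -0.228
outer loop
vertex 2.15 0.873 -3.06
vertex 1.422 0.778 -2.68
vertex 2.625 1.467 -1.104
endloop
endfacet
facet normal -0.239 -0.730 -0.640
outer loop
vertex 1.422 0.778 -2.68
vertex 2.195 0.153 -2.256
vertex 1.147 0.317 -2.051
endloop
endfacet
facet normal -0.682 0.699 0.215
outer loop
vertex 1.422 0.778 -2.68
vertex 1.147 0.317 -2.051
vertex 2.625 1.467 -1.104
endloop
endfacet
facet normal -0.239 -0.730 -0.640
outer loop
vertex 1.147 0.317 -2.051
vertex 2.195 0.153 -2.256
vertex 1.486 -0.24 -1.543
endloop
endfacet
facet normal -0.654 0.253 0.713
outer loop
vertex 1.147 0.317 -2.051
vertex 1.486 -0.24 -1.543
vertex 2.625 1.467 -1.104
endloop
endfacet
facet normal -0.240 -0.730 -0.640
outer loop
vertex 1.486 -0.24 -1.543
vertex 2.195 0.153 -2.256
vertex 2.239 -0.567 -1.452
endloop
endfacet
facet normal -0.176 -0.133 0.975
outer loop
vertex 1.486 -0.24 -1.543
vertex 2.239 -0.567 -1.452
vertex 2.625 1.467 -1.104
endloop
endfacet
facet normal -0.240 -0.730 -0.640
outer loop
vertex 2.239 -0.567 -1.452
vertex 2.195 0.153 -2.256
vertex 2.967 -0.472 -1.833
endloop
endfacet
facet normal 0.475 -0.235 0.848
outer loop
vertex 2.239 -0.567 -1.452
vertex 2.967 -0.472 -1.833
vertex 2.625 1.467 -1.104
endloop
endfacet
facet normal 0.528 0.154 -0.835
outer loop
vertex 0.358 -3.302 -3.708
vertex -0.335 -3.641 -4.209
vertex -0.301 -2.741 -4.021
endloop
endfacet
facet normal 0.235 0.669 0.705
outer loop
vertex 0.358 -3.302 -3.708
vertex -0.301 -2.741 -4.021
vertex -1.425 -3.959 -2.491
endloop
endfacet
facet normal 0.530 0.154 -0.834
outer loop
vertex -0.301 -2.741 -4.021
vertex -0.335 -3.641 -4.209
vertex -0.993 -3.08 -4.523
endloop
endfacet
facet normal -0.556 0.799 0.227
outer loop
vertex -0.301 -2.741 -4.021
vertex -0.993 -3.08 -4.523
vertex -1.425 -3.959 -2.491
endloop
endfacet
facet normal 0.529 0.154 -0.834
outer loop
vertex -0.993 -3.08 -4.523
vertex -0.335 -3.641 -4.209
vertex -1.028 -3.98 -4.711
endloop
endfacet
facet normal -0.981 0.075 -0.176
outer loop
vertex -0.993 -3.08 -4.523
vertex -1.028 -3.98 -4.711
vertex -1.425 -3.959 -2.491
endloop
endfacet
facet normal 0.529 0.155 -0.835
outer loop
vertex -1.028 -3.98 -4.711
vertex -0.335 -3.641 -4.209
vertex -0.369 -4.541 -4.398
endloop
endfacet
facet normal -0.616 -0.781 -0.103
outer loop
vertex -1.028 -3.98 -4.711
vertex -0.369 -4.541 -4.398
vertex -1.425 -3.959 -2.491
endloop
endfacet
facet normal 0.529 0.155 -0.834
outer loop
vertex -0.369 -4.541 -4.398
vertex -0.335 -3.641 -4.209
vertex 0.323 -4.202 -3.896
endloop
endfacet
facet normal 0.174 -0.911 0.375
outer loop
vertex -0.369 -4.541 -4.398
vertex 0.323 -4.202 -3.896
vertex -1.425 -3.959 -2.491
endloop
endfacet
facet normal 0.528 0.154 -0.835
outer loop
vertex 0.323 -4.202 -3.896
vertex -0.335 -3.641 -4.209
vertex 0.358 -3.302 -3.708
endloop
endfacet
facet normal 0.600 -0.186 0.778
outer loop
vertex 0.323 -4.202 -3.896
vertex 0.358 -3.302 -3.708
vertex -1.425 -3.959 -2.491
endloop
endfacet

endsolid
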